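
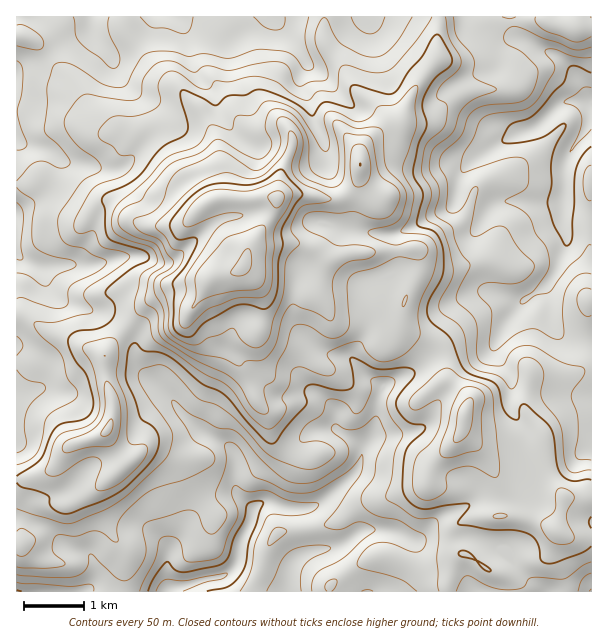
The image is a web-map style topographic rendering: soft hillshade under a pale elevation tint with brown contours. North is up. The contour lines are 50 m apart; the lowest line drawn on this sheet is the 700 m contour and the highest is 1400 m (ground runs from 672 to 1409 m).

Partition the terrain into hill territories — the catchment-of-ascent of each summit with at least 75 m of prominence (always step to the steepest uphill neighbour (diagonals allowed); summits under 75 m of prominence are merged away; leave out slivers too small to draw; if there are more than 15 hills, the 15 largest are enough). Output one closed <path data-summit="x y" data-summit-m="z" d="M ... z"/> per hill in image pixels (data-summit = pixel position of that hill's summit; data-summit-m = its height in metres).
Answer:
<path data-summit="243 266" data-summit-m="1409" d="M509 16l-493 1 0 235 8 8 12 5 7 7 6 16 8 10 11 6 39 10 19 14 8 10 0 18 8 15 22 19 16 21 12 13 14 10 21 11 8 11 0 30 1 6 5 5-11-3-11 4-18 12-14 14-18 28-3 20 2 20 374-1-24-21-14-18-31-14-27 3-32 0-18-9-25-3-15 5-17 12-31 7 0-14-2-21-2-6-4-3 9-1 11-4 35-31 5-8 4-18 10-19 4-27 6-15 30-14 21-18 23-11 34 0 6-2-4 4 0 6 17 27-1 26 4 10 14 18 4 20 7 12 12 0 21-4 20-13 0-345-4-4-14-26-16-16-42-21z"/><path data-summit="108 429" data-summit-m="1160" d="M17 253l-1 265 32 11 17 17 18 6 8 5 3 6 2 13-2 6-8 10 81 0-1-20 3-20 13-22 19-20 12-10 11-4 14-2-3-8 0-30-8-11-21-11-14-10-12-13-16-21-22-19-8-15 0-18-8-10-19-14-39-10-11-6-8-10-6-16-7-7-12-5z"/><path data-summit="465 414" data-summit-m="1175" d="M495 342l-30 0-12 2-22 12-17 16-30 14-6 15-4 27-10 19-4 18-5 8-35 31-11 4-9 1 4 3 2 6 3 34 30-6 17-12 15-5 25 3 18 9 32 0 27-3 31 14 14 18 25 22 49-1 0-142-20 11-12 3-21 1-3-2-8-30-17-24 0-30-17-27z"/><path data-summit="576 27" data-summit-m="939" d="M591 16l-81 1 6 18 42 21 16 16 17 30z"/>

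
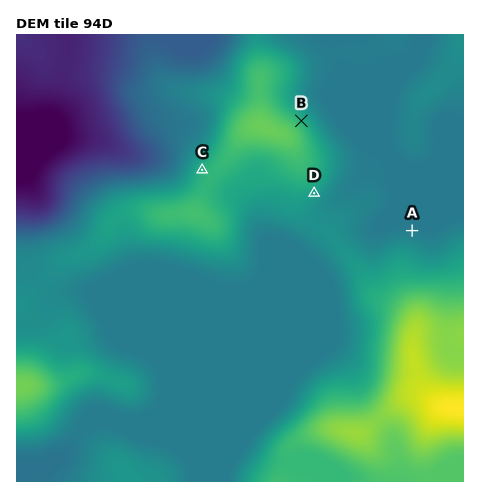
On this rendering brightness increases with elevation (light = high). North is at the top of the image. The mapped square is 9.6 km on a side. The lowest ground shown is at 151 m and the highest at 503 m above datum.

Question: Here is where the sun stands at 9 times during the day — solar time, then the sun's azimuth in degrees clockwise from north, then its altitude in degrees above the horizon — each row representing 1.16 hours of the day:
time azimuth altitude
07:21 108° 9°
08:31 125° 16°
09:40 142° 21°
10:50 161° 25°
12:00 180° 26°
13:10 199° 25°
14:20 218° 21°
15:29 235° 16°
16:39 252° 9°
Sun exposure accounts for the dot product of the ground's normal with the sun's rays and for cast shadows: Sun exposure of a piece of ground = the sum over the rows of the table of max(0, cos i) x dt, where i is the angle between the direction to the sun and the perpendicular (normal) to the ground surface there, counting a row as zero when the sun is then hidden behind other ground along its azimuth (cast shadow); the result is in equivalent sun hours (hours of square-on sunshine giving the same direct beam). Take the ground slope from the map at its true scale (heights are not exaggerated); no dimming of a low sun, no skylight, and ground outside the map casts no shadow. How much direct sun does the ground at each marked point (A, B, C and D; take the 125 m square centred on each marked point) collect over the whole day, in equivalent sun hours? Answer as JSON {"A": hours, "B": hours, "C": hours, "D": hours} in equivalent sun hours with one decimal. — {"A": 3.0, "B": 2.5, "C": 3.0, "D": 3.8}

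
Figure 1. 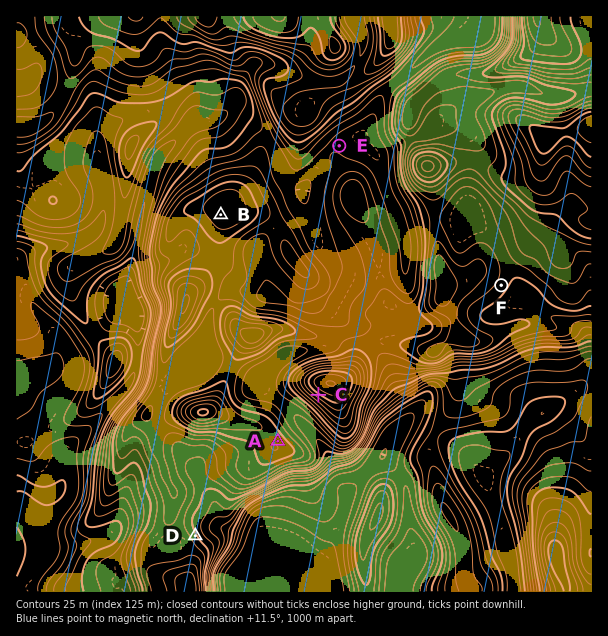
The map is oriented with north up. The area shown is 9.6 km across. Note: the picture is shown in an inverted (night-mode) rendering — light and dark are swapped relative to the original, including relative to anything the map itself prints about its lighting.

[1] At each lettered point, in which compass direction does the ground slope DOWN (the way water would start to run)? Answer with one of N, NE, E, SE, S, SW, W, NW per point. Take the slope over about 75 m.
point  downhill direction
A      NE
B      SW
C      SW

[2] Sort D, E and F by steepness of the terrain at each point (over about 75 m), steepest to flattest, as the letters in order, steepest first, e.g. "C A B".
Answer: D F E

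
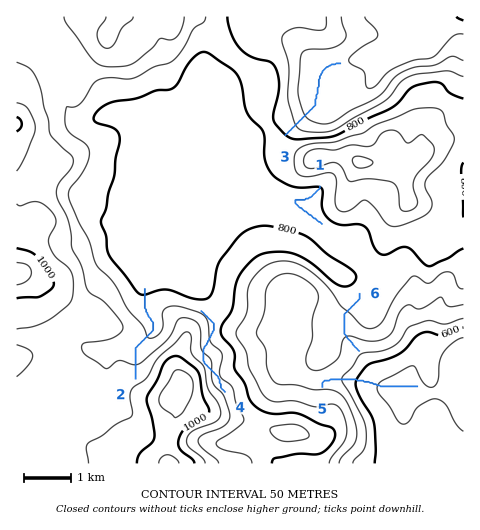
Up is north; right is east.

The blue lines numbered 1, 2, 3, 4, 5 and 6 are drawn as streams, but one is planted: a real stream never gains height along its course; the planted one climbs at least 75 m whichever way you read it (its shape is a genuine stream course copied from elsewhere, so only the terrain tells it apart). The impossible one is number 4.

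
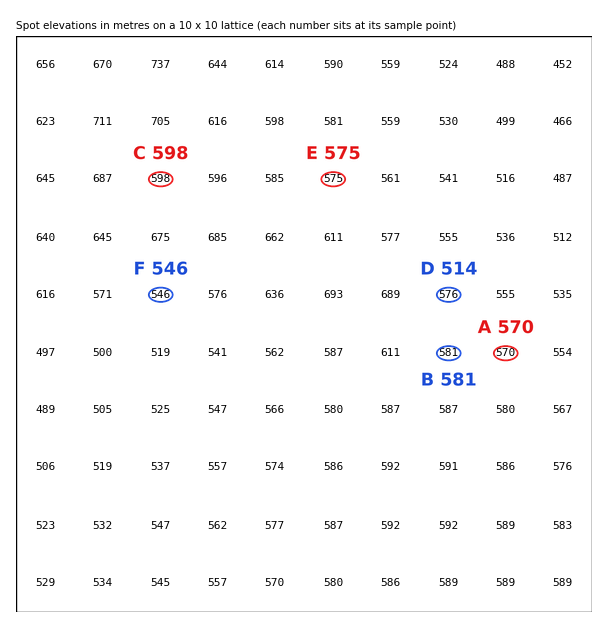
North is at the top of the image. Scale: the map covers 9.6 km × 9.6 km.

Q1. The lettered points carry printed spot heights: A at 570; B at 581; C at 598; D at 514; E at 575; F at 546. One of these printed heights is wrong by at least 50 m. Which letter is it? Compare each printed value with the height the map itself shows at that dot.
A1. D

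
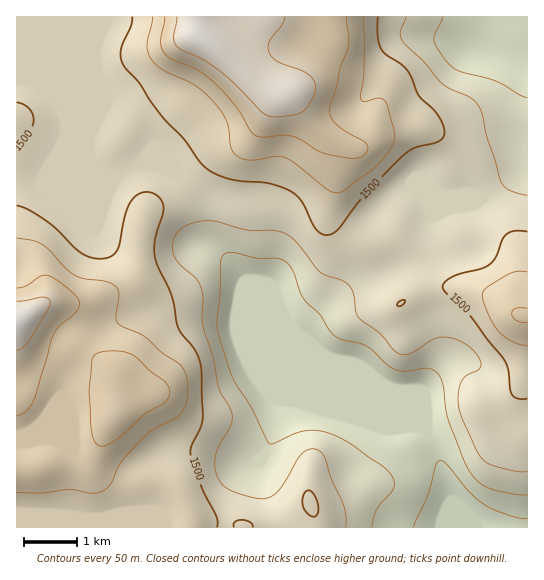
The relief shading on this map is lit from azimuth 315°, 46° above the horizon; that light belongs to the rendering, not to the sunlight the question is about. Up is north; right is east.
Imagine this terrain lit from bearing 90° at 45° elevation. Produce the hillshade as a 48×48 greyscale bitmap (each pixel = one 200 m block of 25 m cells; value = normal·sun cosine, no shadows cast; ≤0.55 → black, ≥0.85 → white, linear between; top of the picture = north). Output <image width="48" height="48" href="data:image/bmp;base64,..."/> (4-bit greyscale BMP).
<image width="48" height="48" href="data:image/bmp;base64,Qk32BAAAAAAAAHYAAAAoAAAAMAAAADAAAAABAAQAAAAAAIAEAAATCwAAEwsAABAAAAAAAAAAAAAAABEREQAiIiIAMzMzAERERABVVVUAZmZmAHd3dwCIiIgAmZmZAKqqqgC7u7sAzMzMAN3d3QDu7u4A////AIiIiIiIiIh3mqiImId4m7u7qqqpiIdmd4iIiIiIiIh3m6mIiHd4m7u7qqq6iHZmd4iIh3iIiId4q7qZh1VorLqqqqq6l1RWd3iIh3iZiIiJvLqZhkRYvLqZmqu6hTRWd3iJmImpiIiJvMuphkNYvLmJmqqqdCRnd3iJmImqmZmZvMuph1NIu7mJmqqpYyRnd3eJmHirqpmJrMuph1RHq6mZmZmYUiR3d4iIh2eau6mZq8upmGVXmqmZmZmXQiV3d4iIh1aKu7qZq7u6mYZniamZiIiGMjV3d4iIh1V5u7qaq7u7qoh4iZmIiIh1ITZ3iKmYh1Roqqqru7u8upiIiIiIiIh0EUZ4iKqoh1VomZq83LvMupiIiIiIiIhzEUeIiJmphlVomYm97czMuYiIiIiIiIhjEld3d4mZh2ZomZm97t3LmIiIiIiIh4djI2dlZpmZh2ZomZq83u3aiIiIiIiHVXh1RWZUVqqZiHZ4mqqrze7JiIiIiIh0NXmHZmVEVrupiId4mruqve64iIiIh3ZTNYmYd2Q0Vry5iJmImqqqve2oiIiHZWZkRomYd1MzVrzLmZqZmaqqve2YiIh2RFZlVomYdlMjVqvLqaqqmZmqzeyYiIdlVVZlZ5mYdkIjZ4m7uqqqqZmqvN2oiIZVZVZVZ5mYdUM0Z2eKu6qqqZqqvN2oiHVFZmZlZ4mHZURWeFV5upmZmau6vN2oiGRFZ2ZmZniHZlVWeFV6upiIiau6q8y5h2RFZ3d3d3d3dmZVeGaKuph3eby6qruYd2VEZ3d4iHiId3ZVZ3ebuph2aLzLqZmHeHVEZ4iIiIiIiHZVZ4iruph2aLzLmId3eHVEZ4iIiJmIiIdVZ5mqqYh2aKzLmHd3iHZVeJiIiZmId3dmd5mqmIh2Z5u6mHd3iHZVeJmYiJmYd3dneJmZiIh2Z5qqmId3d3dmaJqpiJmIiId3eJmYiIh2Z4mZmYd3d3dmZ5u6mJmIiIh3iIiIiIiHd4mZmHd3d3dlVpu7qYiIiIiIiIiIiIiId4iIh3d3d3ZlV5q8upiHiIiZmZmIiIiIiIiHdmZ3iHZVZ4mszKh3eImqqZmIiIiIiIiHZWZniHZVZ4is3LmHiImqqZmYiId4iYh2VWVWeIZWd4ibzLmIiZq6mZmZiId3iYdmZmVFaIdneJmau6mZqqqqmZmZiIh3iIdmZ2UzV4h4mqmZq6maqqqqmZmZiIh3eHZmd2QiRoiau6mIq6maqqqpmZmYiIiHd3Znd1MjRnirzLqIm6mqqZqpmZmIiIiHd2ZndTIkZ3irzMuYmrqqqZmqmYiIiIiHdmZmVCJGd3ibzMupmru7qZmZmYiIiIh3ZlVVQzRoiIiau7u6mru7qZmZmYiIiIh2ZUREQ0eJmZmZmrzLqrvMupiIiIiIiIh2VCI0VnmZmZmZiazcuru7upiIiIiIiIh2UxAUaJmZiZmYiazty7u7qpiIiIiIiIh2UxADeZmYiZqZiazuy6qqqZmIiIiIiIiHVBADaZmIiJqpiazty6qqqpmIiA=="/>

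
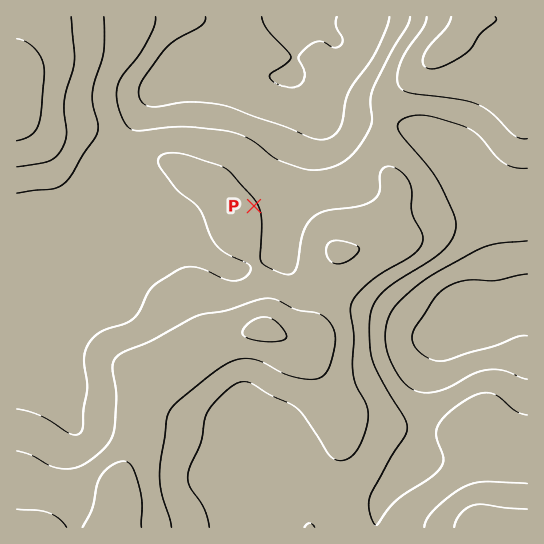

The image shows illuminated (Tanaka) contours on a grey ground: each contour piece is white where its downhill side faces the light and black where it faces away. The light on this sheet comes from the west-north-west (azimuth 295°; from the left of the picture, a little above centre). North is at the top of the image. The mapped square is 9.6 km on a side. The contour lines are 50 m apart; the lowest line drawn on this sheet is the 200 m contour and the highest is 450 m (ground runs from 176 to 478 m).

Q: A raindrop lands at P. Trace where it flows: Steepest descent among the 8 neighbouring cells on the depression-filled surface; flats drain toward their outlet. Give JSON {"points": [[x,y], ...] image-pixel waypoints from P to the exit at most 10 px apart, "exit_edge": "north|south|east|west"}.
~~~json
{"points": [[254, 206], [265, 195], [275, 185], [286, 174], [289, 163], [289, 153], [298, 142], [307, 131], [307, 121], [307, 110], [306, 99], [299, 89], [298, 78], [298, 67], [294, 57], [294, 46], [294, 35], [294, 25], [293, 17]], "exit_edge": "north"}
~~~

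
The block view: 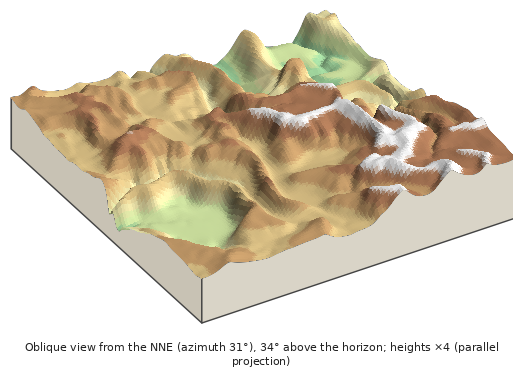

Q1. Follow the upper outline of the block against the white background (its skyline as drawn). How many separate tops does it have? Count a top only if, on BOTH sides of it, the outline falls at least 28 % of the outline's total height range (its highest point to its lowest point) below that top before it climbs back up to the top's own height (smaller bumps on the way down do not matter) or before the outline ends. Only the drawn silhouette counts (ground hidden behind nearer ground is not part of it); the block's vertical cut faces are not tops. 1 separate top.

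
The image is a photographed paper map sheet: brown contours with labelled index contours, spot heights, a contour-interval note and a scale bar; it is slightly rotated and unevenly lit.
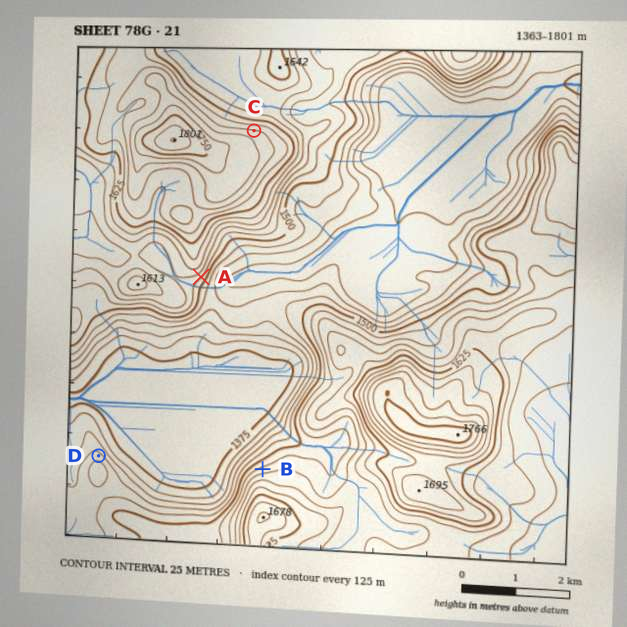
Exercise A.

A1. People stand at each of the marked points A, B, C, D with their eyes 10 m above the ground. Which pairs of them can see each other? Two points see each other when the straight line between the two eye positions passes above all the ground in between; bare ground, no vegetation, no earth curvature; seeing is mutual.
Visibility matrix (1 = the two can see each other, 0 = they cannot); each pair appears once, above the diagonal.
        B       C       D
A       1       0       0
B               0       1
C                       0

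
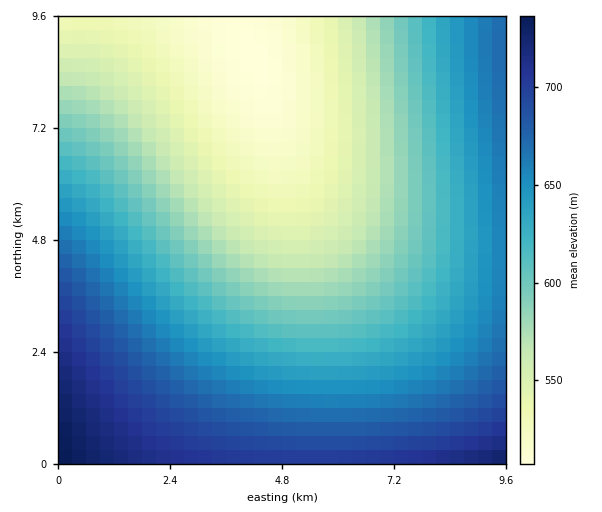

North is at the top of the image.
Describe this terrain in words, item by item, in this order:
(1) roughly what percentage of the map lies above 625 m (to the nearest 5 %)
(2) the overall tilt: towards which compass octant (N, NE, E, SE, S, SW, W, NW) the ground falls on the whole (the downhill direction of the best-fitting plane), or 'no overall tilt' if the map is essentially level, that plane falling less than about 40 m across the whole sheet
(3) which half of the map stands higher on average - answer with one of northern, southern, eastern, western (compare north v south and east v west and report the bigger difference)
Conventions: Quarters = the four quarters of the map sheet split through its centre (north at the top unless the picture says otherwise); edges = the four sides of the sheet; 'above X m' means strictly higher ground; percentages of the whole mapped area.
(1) About 45 % of the map lies above 625 m.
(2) The general tilt is down to the north (the land rises towards the south).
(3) On average the southern half of the map is the higher ground.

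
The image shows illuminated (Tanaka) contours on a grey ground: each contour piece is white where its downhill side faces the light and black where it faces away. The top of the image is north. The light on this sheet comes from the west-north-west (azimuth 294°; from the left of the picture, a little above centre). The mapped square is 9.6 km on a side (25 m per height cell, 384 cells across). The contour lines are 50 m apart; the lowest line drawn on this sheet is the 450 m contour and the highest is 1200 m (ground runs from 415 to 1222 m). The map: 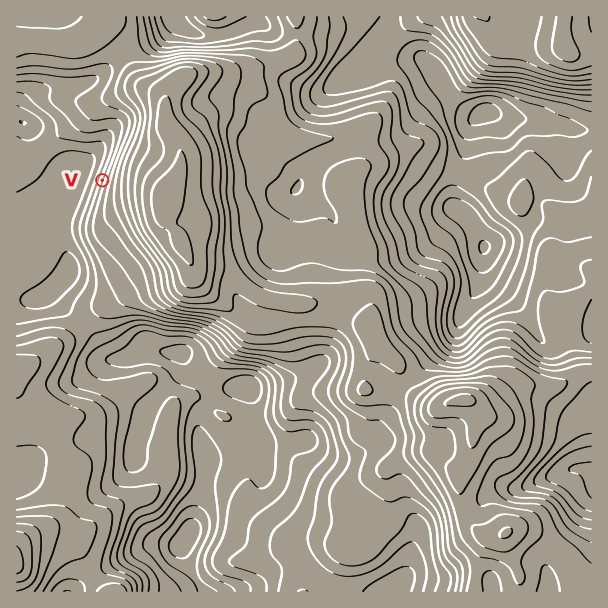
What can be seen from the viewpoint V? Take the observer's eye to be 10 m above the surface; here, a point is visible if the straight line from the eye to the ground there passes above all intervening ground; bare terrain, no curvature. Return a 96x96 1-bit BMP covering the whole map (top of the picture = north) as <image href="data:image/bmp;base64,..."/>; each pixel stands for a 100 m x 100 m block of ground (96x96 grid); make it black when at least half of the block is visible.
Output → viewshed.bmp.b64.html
<image width="96" height="96" href="data:image/bmp;base64,Qk2+BAAAAAAAAD4AAAAoAAAAYAAAAGAAAAABAAEAAAAAAIAEAAATCwAAEwsAAAIAAAAAAAAA////AAAAAAAAAAAAAAAAAAAAAAAAAAAAAAAAAAAAAAAAAAAAAAAAAAAAAAAAAAAAAAAAAAAAAAAAAAAAAAAAAAAAAACAAAAAAAAAAAAAAACAAAAAAAAAAAAAAACAAAAAAAAAAAAAAACAAAAAAAAAAAAAAACAAAAAAAAAAAAAAACAAAAAAAAAAAAAAAAAAAAAAAAAAAAAAAAAAAAAAAAAAAAAAAAAAAAAAAAAAAAAAAAAAAAAAAAAAAAAAAAAAAAAAAAAAAAAAAAAAAAAAAAAAAAAAAAAAAAAAAAAAAAAAAAAAAAAAAAAAAAAAAAAAAAAAAAAAAAAAAAAAAAAAAAAAAAAAAAAAAAAAAAAAAAAAAAAAAAAAAAAAAAAAAAAAAAAAAAAAAAAAAAAAAAAAAAAAAAAAAAAAAAAAAAAAAAAAAAAAAAAAAAAAAAAAAAAAAAAAAAAAAAAAAAAAAAAAAAAAAAAAAAAAAAAAAAAAAAAAAAAAAAAAAAAAAAAAAAQAAAAAAAAAAAAAAAQAAAAAAAAAAAAAAAAAAAAAAAAAAAAAAAAAAAAAAAAAAAAAAAAAAAAAAAAAAAAAAAAAAAAAAAAAAAAAADwAAAAAAAAAAAAAAD4AAAAAAAAAAAAAAD8AAAAAAAAAAAAAAD8AAAAAAAAAAAAAAD8AAAAAAAAAAAAAAD8AAAAAAAAAAAAAAD8AAAAAAAAAAAAAAD8AAAAAAAAAAAAAAD4AAAAAAAAAAAAAAD4AAAAAAAAAAAAAAD4AAAAAAAAAAAAAAD4AAAAAAAAAAAAAAD4AAAAAAAAAAAAAAAYAAAAAAAAAAAAAAAcAAAAAAAAAAAAAAA8AAAAAAAAAAAAAAD8AAAAAAAAAAAAAAD+AAAAAAAAAAAAAAD+AAAAAAAAAAAAAAD+AAAAAAAAAAAAAAD/AAAAAAAAAAAAAAD/AAAAAAAAAAAAAAD/AAAAAAAAAAAAAAD/gAAAAAAAAAAAAAD/wAAAAAAAAAAAAAD/+AAAAAAAAAAAAAD/+AAAAAAAAAAAAAD//AAAAAAAAAAAAAD//AAAAAAAAAAAAAD//gAAAAAAAAAAAAD//gAAAAAAAAAAAAD//wAAAAAAAAAAAAD//4AAAAAAAAAAAAD//8AAAAAAAAAAAAD//8AAAAAAAAAAAAD//8AAAAAAAAAAAAD//8AAAAAAAAAAAACP/8AAAAAAAAAAAAAH/8AAAAAAAAAAAAAB/+AAAAAAAAAAAAAB//AAAAAAAAAAAAAB//wAAAAAAAAAAAAP//4AAAAAAAAAAAD///4AAAAAAAAAAAD/x/4AAAAAAAAAAADgAfwAAAAAAAAAAADgAHgAAAAAAAAAAADwAAAAAAAAAAAAAAD+AAAAAAAAAAAAAAD/wAAAAAAAAAAAAAD/8AAAAAAAAAAAAAD/+AAAAAAAAAAAAAD//AAAAAAAAAAAAAB//gAAAAAAAAAAAAAABgAAAAAAAAAAAAAAAAAAAAAAAAAAAAAAAAAAAAAAAAAAAAAAAAAAAAAAAAAAAAAAAAAAAAAAAAAAAAA="/>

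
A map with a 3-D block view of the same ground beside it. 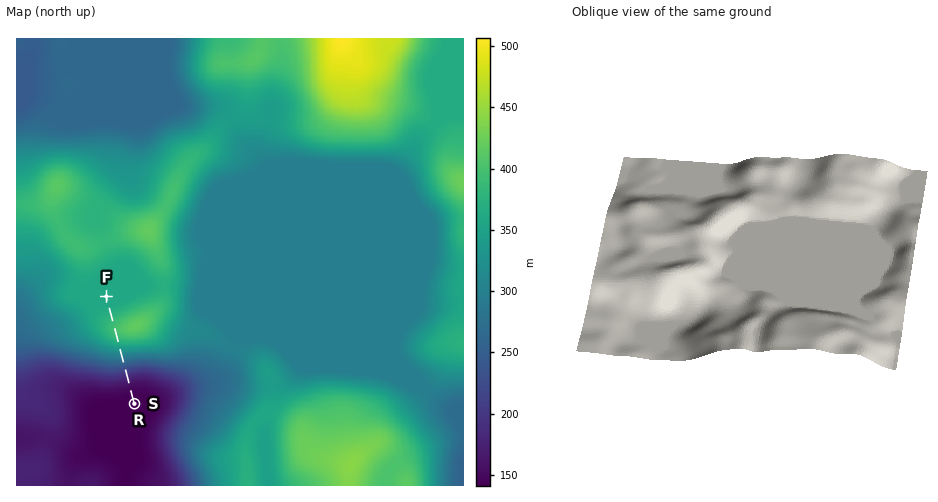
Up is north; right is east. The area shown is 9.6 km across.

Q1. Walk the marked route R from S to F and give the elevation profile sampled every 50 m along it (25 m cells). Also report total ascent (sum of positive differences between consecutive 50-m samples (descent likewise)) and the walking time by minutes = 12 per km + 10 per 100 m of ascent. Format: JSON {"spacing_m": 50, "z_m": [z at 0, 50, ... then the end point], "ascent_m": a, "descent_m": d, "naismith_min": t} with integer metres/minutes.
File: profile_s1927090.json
{"spacing_m": 50, "z_m": [142, 142, 142, 142, 143, 145, 148, 151, 156, 161, 168, 176, 186, 196, 207, 219, 232, 244, 257, 270, 282, 295, 307, 319, 332, 343, 355, 365, 375, 383, 389, 393, 395, 396, 395, 392, 388, 384, 379, 375, 371, 367, 364, 362, 360, 359, 359, 359, 359], "ascent_m": 254, "descent_m": 37, "naismith_min": 54}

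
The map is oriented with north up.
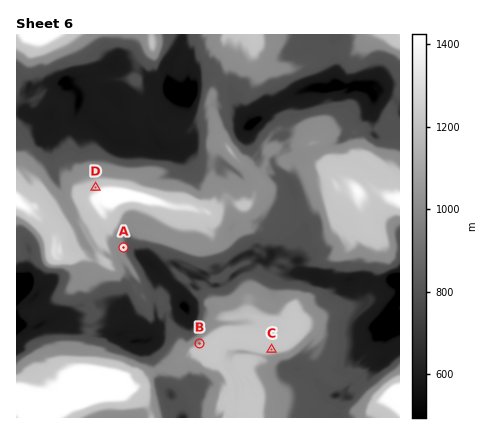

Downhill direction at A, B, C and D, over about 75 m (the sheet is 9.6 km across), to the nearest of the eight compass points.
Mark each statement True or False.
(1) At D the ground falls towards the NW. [True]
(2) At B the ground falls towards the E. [False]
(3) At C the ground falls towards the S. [True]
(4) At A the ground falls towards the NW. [False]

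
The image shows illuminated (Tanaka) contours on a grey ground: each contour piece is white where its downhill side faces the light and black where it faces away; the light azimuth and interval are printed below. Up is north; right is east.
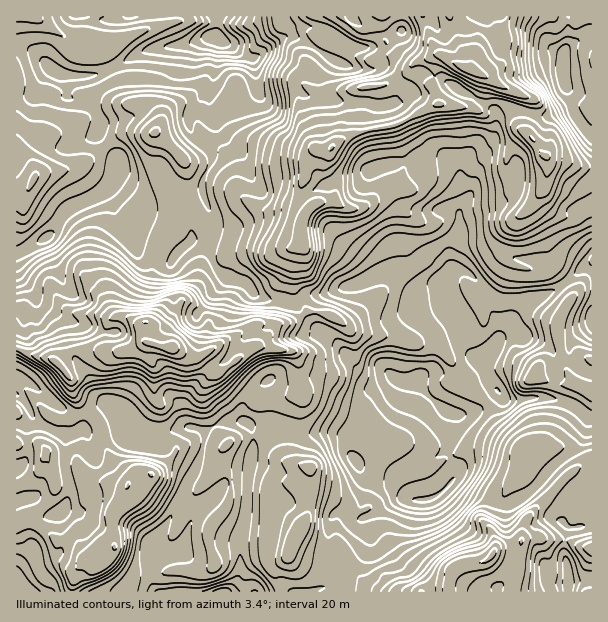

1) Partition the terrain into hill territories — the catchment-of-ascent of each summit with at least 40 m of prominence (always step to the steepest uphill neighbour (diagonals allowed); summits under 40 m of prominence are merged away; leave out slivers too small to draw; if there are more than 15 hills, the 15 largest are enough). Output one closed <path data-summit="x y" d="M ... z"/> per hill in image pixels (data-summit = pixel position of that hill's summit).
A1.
<path data-summit="171 348" d="M162 164l-6 0-16 8-14 0-6-6-2 11-8 13-41 20-22 28-31 16 0 169 2 3 6 0 9-8 6 6 18 9 14 1 10-6 14-18 13-6 8 9 8 25 13 7 21 1 4-2 6-11 15-6 18 3 4 7-9 31-27 53-19 25-2 12 3 8 0 16 7 10 70 0 12-16 0-39 6-19 2-50 5-19 0-15-4-10 29 0 24 9 34 0 12 3 2 2 2 18 15 26 0 7-5 11 0 10 4 7 12-5 21-13 35-1 22-22 0-9-8-15 6-24 0-14 16 0 9-5 19-17-11-18 0-17 14-20 13-5-2-12 9-13 15-9 16-6 12-8-5-8-13-12-6-4-37-2-24 22-3 0-11-9-12-3-7 8-2 13-27 0-18-13-19-2-20 9-33 11-21 1-16 9-23-4-12-5-10-12-15-3-9-6-9-13-2-15-7-6-11-1 8-5 10-13 0-11-6-18-4 4-14 4-4-9z"/><path data-summit="470 69" d="M207 88l-8 14-7 8-4 6 0 9 5 9 18 19 0 11-9 18 2 15 6 13 0 11-4 6-14 12 11 1 7 6 2 15 9 13 9 6 15 3 13 13 29 8 7-2 12-7 21-1 24-8 29-12 19 2 18 13 28-1 1-12 6-9 0-15 6-12 2-30 6-10-6-17 0-10-5-7-15-9-23-1-10 4-27 6-21 12-23 2-39 19-18-7-16 0-11-13-11-26-19-19-11-15z"/><path data-summit="492 554" d="M498 391l-19 18-9 5-16 0 0 14-6 24 8 15 0 9-18 18-9 5-30 0-31 18-6 0-5-5-19 0-6 4-2 8-2 24 9 18 0 6-10 16-9 1-3 3 277-1-1-11-23 1 0-12-4-17 4-24 24-4 0-105-20-15-12-4-17-3-34 3-5-2z"/><path data-summit="114 546" d="M108 404l-13 6-11 16-13 8-14-1-18-9-6-6-9 8-8-1 0 76 4 1 13-4 15 14 6 3-20 9-3 6 1 19-16 20 0 12 13 11 128-1-6-9 0-16-3-8 2-12 19-25 27-53 6-16 3-18-7-6-15-1-15 6-6 11-4 2-21-1-13-7-8-25z"/><path data-summit="332 147" d="M221 40l-4 13-1 18-8 16 2 27 12 20 19 19 11 26 11 13 16 0 18 7 39-19 23-2 21-12 27-6 10-4 27 2 15 14 7-14 11-12 12-4 5-8 2-20-5-6-29-16-21-14-16-5-6 1-7 12-4 4-4 0-11 13-7 1-71-6-18-7-9 0-24 6-6-8-5-29z"/><path data-summit="545 155" d="M507 106l-11 8 0 14-4 12-15 6-15 19-2 17 6 19-6 9-2 30-6 12 0 15 13 4 11 9 3 0 24-22 31 1 12 5 13 12 3 6 4 1 17-16 3-9 6-6 0-115-14-15-6-14-27 8z"/><path data-summit="291 546" d="M278 424l-20 0-8 2 3 8 0 15-5 19-2 50-6 19 0 39-10 16 84 0 13-4 10-16 0-6-9-18 0-14 4-18 6-4 19 0 5 5 4-1-4-6 0-10 5-11 0-7-15-26-2-18-14-5-34 0z"/><path data-summit="155 132" d="M215 37l-8 0-22 7-35 5-54 25-32 1 3 20 4 3 12 2 11 8 6 14-3 12 9 13 12 11 3 10 5 4 14 0 16-8 6 0 14 18 10 18 16-6 0-12 9-18 0-11-18-19-5-9 0-9 24-36 8-36 0-3z"/><path data-summit="33 179" d="M20 44l-4 1 1 208 30-15 22-28 41-20 10-17-2-15-12-11-9-13 3-12-6-14-11-8-12-2-4-3-1-18-16-9-17-18z"/><path data-summit="591 392" d="M584 268l-24 20-39 19-9 13 2 12-13 5-14 20 0 17 17 24 50 0 18 6 15 12 5 1 0-145z"/><path data-summit="591 548" d="M591 524l-22 4-3 3-2 21 4 17 1 13 23-3z"/>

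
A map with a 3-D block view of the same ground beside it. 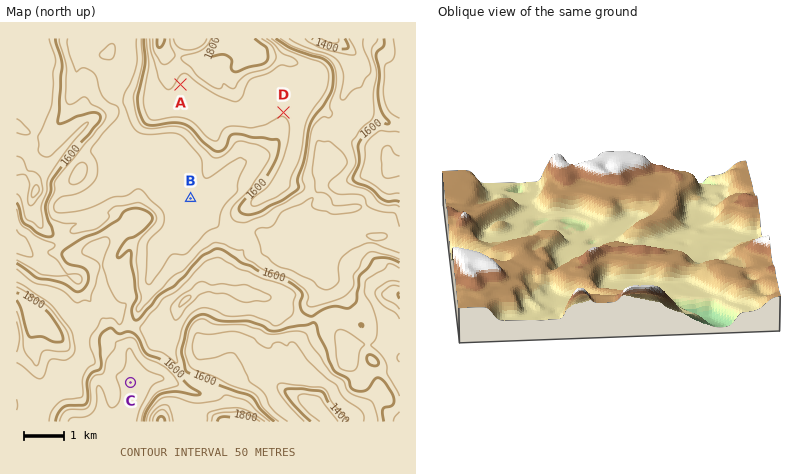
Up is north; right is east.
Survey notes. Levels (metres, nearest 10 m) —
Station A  1680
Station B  1490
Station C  1490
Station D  1650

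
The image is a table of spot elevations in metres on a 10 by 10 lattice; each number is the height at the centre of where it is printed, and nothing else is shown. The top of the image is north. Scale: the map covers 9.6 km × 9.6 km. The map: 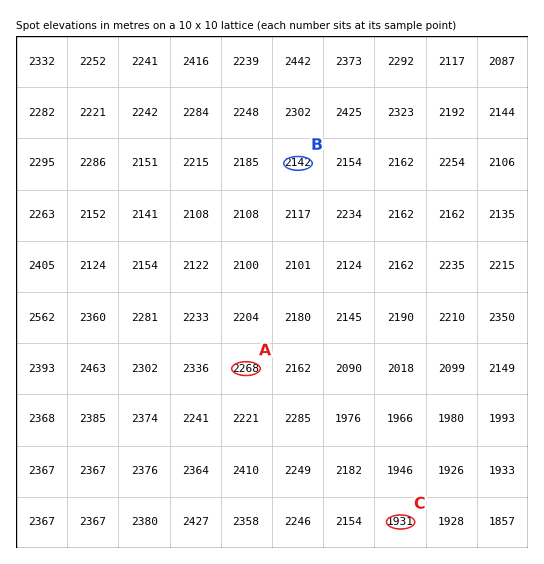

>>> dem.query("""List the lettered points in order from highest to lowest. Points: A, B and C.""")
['A', 'B', 'C']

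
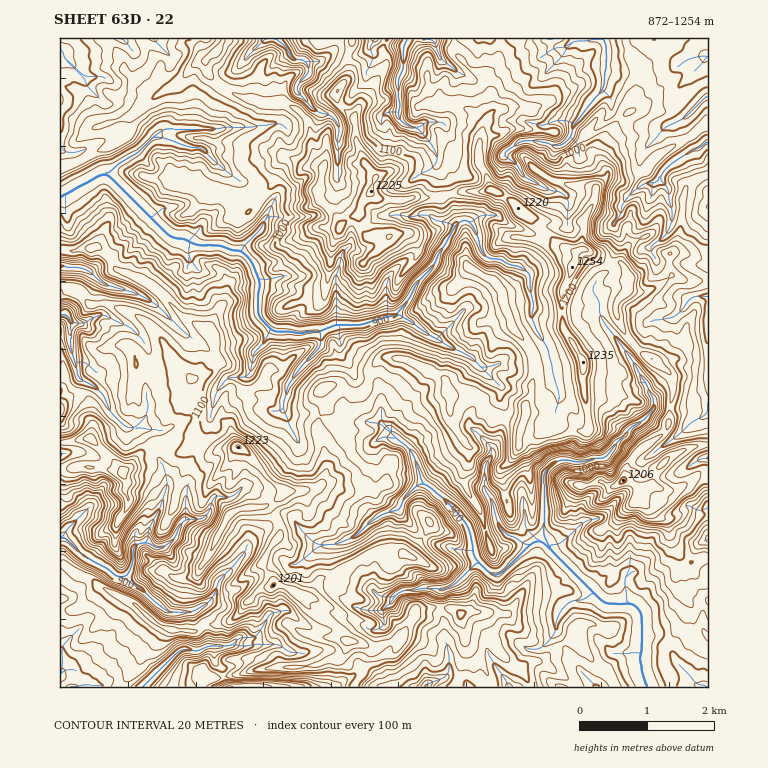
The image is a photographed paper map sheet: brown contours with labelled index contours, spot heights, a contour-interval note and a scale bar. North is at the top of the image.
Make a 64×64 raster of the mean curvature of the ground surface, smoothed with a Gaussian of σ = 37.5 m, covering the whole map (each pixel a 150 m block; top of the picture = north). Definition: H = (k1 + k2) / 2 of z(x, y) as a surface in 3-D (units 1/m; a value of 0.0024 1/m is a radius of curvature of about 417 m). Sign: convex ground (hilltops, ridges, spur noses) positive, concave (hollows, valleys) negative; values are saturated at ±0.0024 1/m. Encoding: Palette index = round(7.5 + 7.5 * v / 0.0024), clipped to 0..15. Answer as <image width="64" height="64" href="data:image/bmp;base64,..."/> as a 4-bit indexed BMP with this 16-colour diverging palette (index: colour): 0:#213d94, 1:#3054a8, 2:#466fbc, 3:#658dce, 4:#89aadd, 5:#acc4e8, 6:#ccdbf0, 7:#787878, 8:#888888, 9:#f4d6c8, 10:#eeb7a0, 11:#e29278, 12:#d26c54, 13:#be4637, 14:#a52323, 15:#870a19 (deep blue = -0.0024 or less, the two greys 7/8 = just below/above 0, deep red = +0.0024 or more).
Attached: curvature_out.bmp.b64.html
<image width="64" height="64" href="data:image/bmp;base64,Qk12CAAAAAAAAHYAAAAoAAAAQAAAAEAAAAABAAQAAAAAAAAIAAATCwAAEwsAABAAAAAAAAAAlD0hAKhUMAC8b0YAzo1lAN2qiQDoxKwA8NvMAHh4eACIiIgAyNb0AKC37gB4kuIAVGzSADdGvgAjI6UAGQqHAIdVV7kGuJnNUgAAAAQzazNpeAe6d7dYtia5VqlnaJdmaId3i5BqfMiO//7uuneHpmeIiEmIk5uEqnWJpmdqlndXeIeIqAb608l3jLu9vISJiWZ7SohYqauHV6mHd2tmiFl3iHeLkABTd4iJEzRHlaqdZplJmGuVRadplkZ3aliKWad4h3ilOhMgZFKJiZrtqqu3hkqWiVSnaZlkmWdpiJmEmXaHaN//i8NFmpyXeIZDbLVVaYZ2WphFuWq5Z2aXlHhYh3avmKnK/Wgc1FmoeNd5uZZsZ4apd1arubt3aIiGqnZ3a/UAAGhMqxMmuXqEMFXMmL28ysdnY5h0VnZYiKdWl3n/QGu3BGr6VluqlVvZB/+o2baXnGh1RWZnZnaZhnd576EImHrBs2zpzahXhyZgAAAVnDSNh3vHZ4d3aJh3iJ+QBXucrYCMRK13WYiIWcjVWFCeQsjIaGVntopnp4qcxgNU/uZvpBXaiDdqm5eIq1X/2CQSSLt2Vod1VaeIlvgAO9Csonn3cky0Vldou5eJv8qsQekVeWVmuWhVaYiqoUV/YPAK1tt2JtapZVZ6y5vJYxUk+7RnZ4hraWhYmVpEjl9SCjBnj2dEnZlVQwOKqYdEjQf1VVZme5lpSFqnQjesz2Nt8Juep1ZLpGipskqYVc7oDLB4hHY2/oY2RoaTYjVf1GL2AAj1Z2lVuHeZIaRK/GAfUfTDjHIBqzrLuojFFGf4Q55OM+7cplSXeHZ2IM7JAJ8G8dFOlLQvy7lGZbpBVOxnTSqkNJeLl5eHiIyBXXEX+wvR8FmVbyHpebZzpkc652g7SMS0V2nsy4iYiswFA4rQK3HwSd9n9YubrLS6WxfYeFlmi3pWyYV5qneHq6BnnJKNc/Cf/N9vlaVIut3du/poZ4dZmGu1RUe2iHeqgKl54l+UkAthqh+Vu0NsWHV7a2aJdpSXnXdlWJhod74xuYjEB/iXAAAAG9I/2DF0SMYomHineq/3Z3VYh4dIqQiIid4Uz6t2TnkF71Gv693uVVeKmHl2fXZndHqHh3MgeHeLolKci++O7TBc+gSKE5uYRVVWiWWHRmd2mXeIqDimZqkkxY12d6r7lASMskY6vGJ4aId5WKpXd1d4eHZlmJd5uFqpa4ZnlsVocD3mZjeJNshoiIlneGZmSXeHeKWYeHioaZZcp3doppqNB7WHl5komWiIiXSmiIgoqYaJlYh2mZiKlYmmhl2HmcwH5nebgmiKWHiJgqqZmgqtuYmmd3dZmKqDV7Z2XnaIhEjXZdNJl3pod5qoFCmoQpqadZZ2eIq4d0qWt2ZuZomgiNiE8Ld2eod4mIu7NtrAWZhYp3eb2KpxVmaoZk+GeyS8lXXgiIZ6d4p3ealE2b4GlneM3tqHhRa0VrhWb3eXDvmKhcDcqapXqGZpd2BpjPKHmomYh3UTlchYtlXaaJHJd2eklPaJplqnVpuJzDRBRKfLe4iHAZqmiIyEafVpOMR3ipPSJ5dFm3RqundVMyQhEhAXjGB5Wrp4yVZ/ZoVeVIdqlCOSRZu4OLmKd1Ntist1ZiAAWJiDqYi4OF1WdLxVZUjFBO2t23KMZ1q5Un/onbSbmYF9maU1apg1XUeGt0d5o7m7ubhhCNhGebxzaIiJwoqYfQq5uFdriilvVXZ9qHZkNc7HAAbNmViYl2RXmZjDe4dPEMzJZpyaGo+kaGjGumipqGCs3aiFRkatdGQkRbOLpw+QKWmM65kXVuVWeedIy5kAAoyXqVxVvZtTenh28Z/GQvkDe/plAFZY+VZ9mUaEVcyqukpqWFl4RUV1h2fCmcuGT3C+sACWZomZynw2SsiYy92XpYZlZURETd2YZdgGarl8gBvQ7JeKrK7Kd6Mo2ZhjeadpZlZWhUtCWKqmfjnKzMy4CpB87IinOzBmjdF4hVaYt3ZmV1ZtrLIpm96eeViprHk0RtkTmGZNggujuDpnV3i9VmWO+UaZygVCEHmbcyEBF2M0MJ7bmF23c8OMK1ZnZ6pGVkFal4iMRpq8pmppi6Z7d2V17oaIR/lB5moshWZmxVVZqYiZmHmjZat3WMqL7qy8zN7Jh0RGu0IqSkyIVmZ1Roi6mImXZ4ZDrIRmqEIpZWmH+oUge8vuaXEkfKaURmaf6amZmEZ3dnwqgoeeuVRmdSfC0G/Zd2nne4LJq92UNFhGuaqRaoeJarvQytW7mHWWf2JR+Ud0S8dn0xZ2Ray3Il6YhxioeIq2eNCrpIiKdZZ/YE/IKNWpd2S9YkZrVZ21J1MkeZmJila20G5maYlYho2WACAAWKeHdljbUkm5ZrtTaLyliYd7RabwnUWIgmtojI7Hif8NWoiIZnnXSJqpiXRFMzM0RFRFxtCtY9EQZUdplYhlWQbEp2ZlNY1omImal1iHmnh4dmywBN1CYOyJaIeohrpmYZxKqYmVO0aINWi6iZeHd6vL3QidTLrAzKqZh5mpqsqFK1mZl3tGaIW6eIqYhni7qHiQjd4nqLDniXh3hnZoqqdUaZiIWqWZaHN5h4uGi5iIecCHf8RrUKeKeGeYaFaZi6R3mHiGindmaKd4Z7a3RHppzwl4x1uwS7eTepeHlWmGhWaId3hoZniIpnmFm7eDPKRUBGeZaPNr4SqXiHhoZ5llZ6iHZoZnd3qUiVZKrZcF7AZaRpVJ0Uzg64d5h4d1iLZZqIiHZneJqUileJlazcVBK8237VeiOCG3Z3l5ZXdFZmp2eZiJ"/>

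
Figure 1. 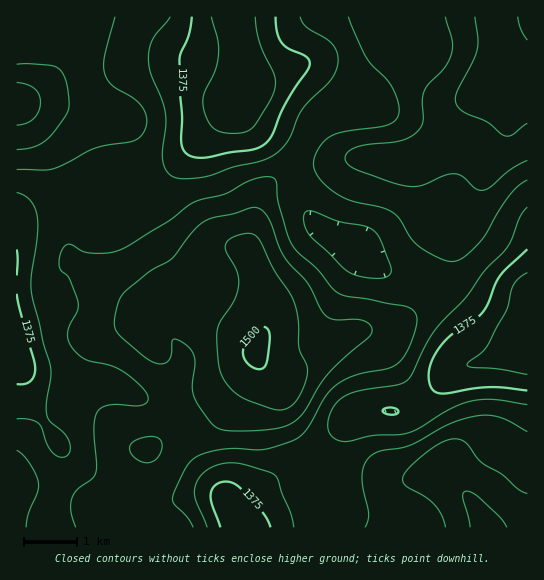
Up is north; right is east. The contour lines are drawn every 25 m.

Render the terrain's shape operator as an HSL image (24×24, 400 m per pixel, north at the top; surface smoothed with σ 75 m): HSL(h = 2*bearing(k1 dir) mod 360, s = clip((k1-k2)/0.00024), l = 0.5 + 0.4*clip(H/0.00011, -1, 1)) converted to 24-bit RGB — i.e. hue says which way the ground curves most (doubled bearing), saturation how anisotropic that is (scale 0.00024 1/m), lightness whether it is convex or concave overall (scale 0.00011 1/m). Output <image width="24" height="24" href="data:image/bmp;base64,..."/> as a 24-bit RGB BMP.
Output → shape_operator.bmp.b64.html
<image width="24" height="24" href="data:image/bmp;base64,Qk32BgAAAAAAADYAAAAoAAAAGAAAABgAAAABABgAAAAAAMAGAAATCwAAEwsAAAAAAAAAAAAAgWhYGSFYkGariLiIUqaRpsVgO348uN573d2QRghPMwAyLFNucNhigIxqiaZrdaFqdUFrs4xFd29NQjBKX5hWl++QqtqbmzekooetFFKjTpbMy6zDlEuSzo9bnZ83iu4Ab1sJKwgjQxthh9S9crGok3V3h8OFWk2UhjyRwa+fmFWqR1ufjua7sOy5l1VYdT9vqMHII03BLj+DrCRFrEo8tqVsx7OTzKV/ixcxFxIhH1osTK4bNW1FgbyMlcSuSyulb23FvMnamXHmoqrXm+GlarJ0nEKSc2iZt4V8RiFIIRMjhj9Yzs2sprLB1MC+vlyx+CTSsjbCRZGLa8ZKFHkpB+McQr2KI0m4j83kpcPodVb88NL169vVg1CJd1NudZmE0ThVdx9nNC9YSrqevODDkrPM0ZbN3DjDpTvJ16Hmo5Xaw4GxydBTAMsBAmMoF1hGJa8iQm0lEC4kxWdX+MvW5lnLh5S6eZSwqEGw0xyzaamkMeSOZctjdVc+aR8guzZJlV+Zo2dzsk9lrGKQ8ebav+WjDSgZESgLKTMAMDECEzMAAFwQbcdT4cnp0MvrlorgZwyc4DCd29SyXadNXU4mRRkScnkrTbBfjU+rtlaOroGNmcW83u3f9tXgiCOcMShagHY9P542HP9EAI1OB1ojcqAqsZE6j3hGLwQWzbsf4NBWnU86XjM/iVNmlNqgObOiLydjvnGiyMC1pd6ndcSS3oPI/Gj+VDzYZmbLwNnNlet4CygWEScMJj0ETnQKZmYhaDN6wtupwKuVwnzDfWe4j9bJmtC2eDmHKDBcabmdzdDC48+3eaRXQm90w2bVzIPiZ3TExc7W57q5VDRxHEA8TZg4KpsoSkw0U2WTreODaLiTmWu2u5TDpsWfiFqGcEOPVZvBW8G+oaSA4MirxqChT5GjKHivtpXgwbrqsqXd7anY8WfrTD2fRblFOY5QMEVns3Cy0OyoT4JjUGpYkbCAu6KTglqSX4uhYqedUGd3nH5f0tuCwLqWj7KwH4CcP6WznJG7skzB2Xav7EzN4H7Em8ChTrq1G2uYmYrA7+rJWG2TaLG7gLa4tIKnrn2mbYKOdmBVRz46iKNGu+yLjNetnZ/BRVKbMFZUYD0lVCwZgEIXhyYe2KJmzbhvhXo0ESITQqBv7ti1ea+ES7iRWYeThm2iwIqxsVuwqEucdmOfgtGRzfu+ONqHbkiIjythTSY6Wi87hjI/k0g5n6Jdv8mTzoSKyniQP3KdI4Jo1NuBxMeNXYdkRG5aTX94knmio2fEo4XRtsXkydTk8vjTOn9JIxAgYRYeYzMrRjc3d1BnsJKTqMi0mravtoqg0rjEhWTILXFwiNBYusSOgIWVYYeNP29XQXJKXHCBirypiLm4u3SK/OzPkiNwKggrcCEtkE8xTFc1MnQ+a8VikMCIlVp/yH9SsslKbEdzOmVMadk+e7U9cnxNbU5KdmdNNIY9LqV1aLR9gFVkn3Jb/8CNhQ1FPBBKoFGJt5O3i47BZ7a/W8BWaZNGYkNmz5mL3bOHO1BTN4xHSsw1jJpWZXFPVl9QepNeU9lmFMaoRoeicWC2lq3P9rzs/23sSw/Gqo/Fo6C0h5+mf4urt5OzpHRyPXF6o6p564yJn0Z7fa2NSrlsYIlvfV9fY2pYeLlTgO1ND1gyF0EsMoxMSpZWcidg/0uMgj7Rkprd2df009L5o6PzrJDh3KbfdWK/YFuOzX2H05fNnL6VabmqSU+Wg3avg5C+qM64xtyvNXB9HWVTIXdBQDElKhcmxGw6xLljIc9NP9BrcGC7tyegvyJayFRAqjZHfU1NqKp8vZaG0uTodZLHNmjFf6jMiZ3QxM/W18jFek2uQn19KEg/JTpPKjN9p4ew4cK8yblcPVYSKiUJKBgLk2o0vmdkzWGmspJ5aaJbrn9x5tLx1XbdVmqiW5V6VHxVsL1auopkpzNyh0Y+MGZDEzI1FB8eSZgmr8Bs4oCg1jZ/bkBvQpSIX8Wfc6fCo3rV6b/hxKPIf8S4rU8w0TRdtmRhdG5ddldLpc9Ka3tKizp9xpaha5CpDQgrWCtaY9IWJFcRblQm2D5WsIGOXKmSQrRgQHJZRllmwXh23aWXnNCUZ4c4jlJczpV9hWF/cmiSzrh+ZUY7OmA/jMSFn1S5IAVaVUGt1qeIeHI9IlcndaRFr7qOkJV5Zo9ZQ1pNM05Bf3FC6PSTl9+aUZeRUFN7zo57pXNtY3+Gu3But2KFZMB7NMp5TyV9PR2PMjWa06avxJzMZYC8bb2rkqCCp6GKf4udUlGPSER6YY1/8P/MY8pB"/>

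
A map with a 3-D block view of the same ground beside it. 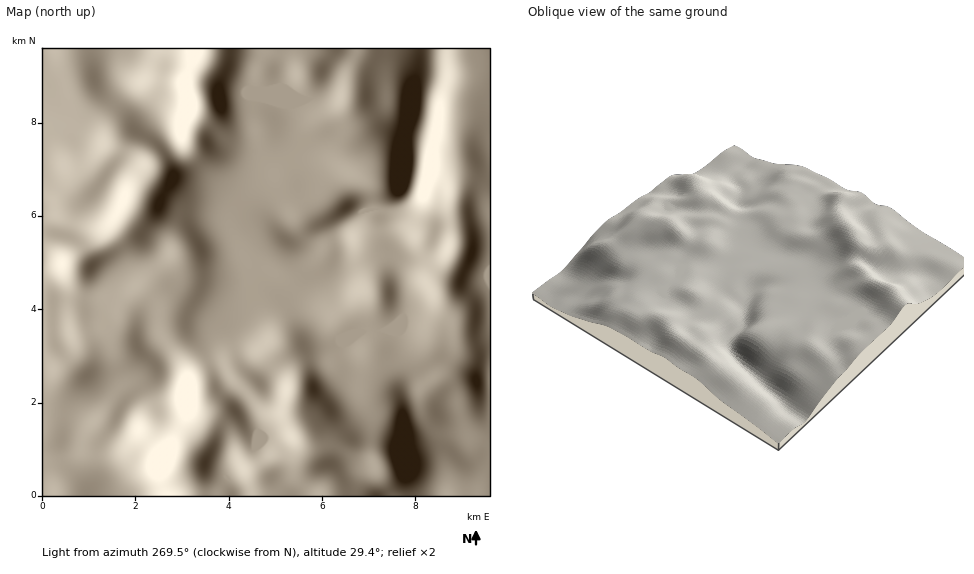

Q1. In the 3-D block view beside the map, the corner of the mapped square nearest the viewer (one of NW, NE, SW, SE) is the NE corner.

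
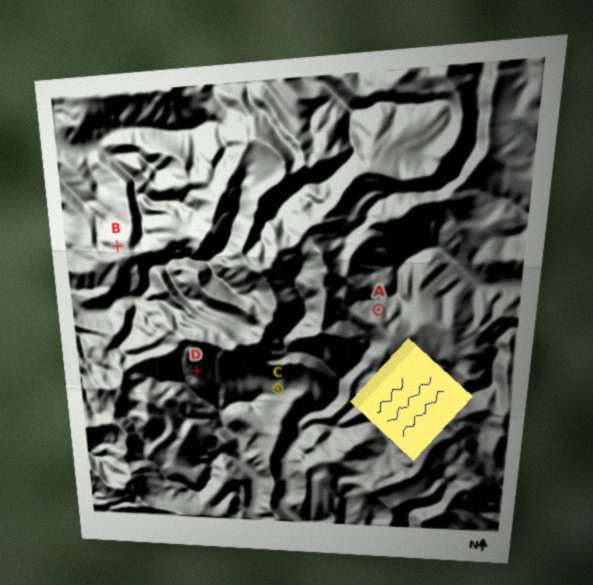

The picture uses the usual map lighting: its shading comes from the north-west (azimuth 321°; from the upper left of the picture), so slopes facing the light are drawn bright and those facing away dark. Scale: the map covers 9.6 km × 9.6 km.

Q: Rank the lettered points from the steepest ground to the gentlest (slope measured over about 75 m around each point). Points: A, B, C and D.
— A B D C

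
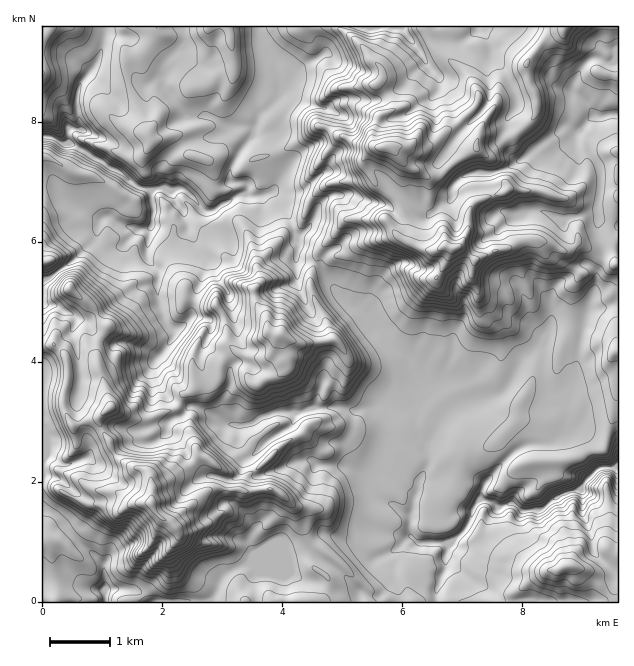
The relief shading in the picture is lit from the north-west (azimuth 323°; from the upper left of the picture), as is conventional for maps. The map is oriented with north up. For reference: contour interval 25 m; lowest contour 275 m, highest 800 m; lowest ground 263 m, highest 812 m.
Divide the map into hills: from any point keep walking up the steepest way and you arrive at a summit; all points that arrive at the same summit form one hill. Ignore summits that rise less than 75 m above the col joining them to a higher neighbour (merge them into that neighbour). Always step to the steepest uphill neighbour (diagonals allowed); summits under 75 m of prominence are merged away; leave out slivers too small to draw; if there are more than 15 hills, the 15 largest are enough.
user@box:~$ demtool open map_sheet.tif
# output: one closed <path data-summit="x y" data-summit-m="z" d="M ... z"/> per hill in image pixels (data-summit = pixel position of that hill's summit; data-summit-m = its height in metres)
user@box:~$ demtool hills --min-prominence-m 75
<path data-summit="151 504" data-summit-m="812" d="M43 136l-1 50 13 2 19 20 28 11-4 9-2 10-22 22-24 18-8 2 1 322 393 0 0-13 5-13 5-6 0-15 2-11 18-16 6-18 7-10 12 2 8 6 13-5 9 7 18 0 15-12 12-6 14-2 18-22 20-2 0-19-5-5-18-5-14-7-6 0-9 5 1-26-1-4-4-4-6 0-8-11-7-46-21 17-10 23-10 10-13 6-26 4-15 10-19-18-14 16-16-5-8-5-6 0-22 8-35-3-16 1-11 5-22-1-14 4-10 8-23 1-31-18-14-1-13-6-8-9-8-13 0-20 6-4 10-15 2-9 8-4 9-9 21 1 11-6 7-6-2-14-9-12-6-16-18-21-6-12-5-18-15-23-12-2-6 3-14-5-18-14-10-5-24-17-15-7-5 1z"/><path data-summit="385 147" data-summit-m="786" d="M478 26l-165 0 1 8 10 12 2 6-36 24-8 11-4 12-18 15-6 16 2 2 17 1 5 17 8 16-2 9-12 17 10 10 14 34 13-8 12-26 10-6 19-2 12 6 24 6 15-6 15 15 8 3 24-16 4-4 1-12 8-8 11-5 16 1 1 13 11 23 9 4 30-4 21 10 8 17 14 15 4 12-6 2-28 26 0 27-10 26 4 40 4 11 6 5 6 0 4 4 0 31 9-6 6 0 14 7 18 5 4 4 1-386-10 4-9-5-9 0-8 8-9 17 0 7 15 14 8 10-16 16-14-5-15 14-24 16-9 4-5-6-1-10-5-9 0-15 11-15-2-11-8-16-13-20-9-22z"/><path data-summit="452 249" data-summit-m="765" d="M487 173l-15 0-11 5-8 8-1 12-28 20-8-3-15-15-15 6-24-6-12-6-19 2-10 6-12 26-12 9 0 22 20 5 21 30 31 24 21 25 20 18 4 11 16 18-2 6 18 18 15-10 30-6 9-4 10-10 10-23 24-21 8-21-2-22 4-8 8-8 9-5 9-10 6-2-4-12-14-15-8-17-21-10-16 4-14 0-9-4-11-23z"/><path data-summit="280 334" data-summit-m="695" d="M179 188l-8 4 13 21 5 18 6 12 18 21 6 16 7 9 4 8 0 9-18 12-21-1-9 9-8 4-2 9-10 15-6 4 0 20 8 13 8 9 13 6 14 1 31 18 23-1 7-6 17-6 22 1 11-5 16-1 35 3 22-8 6 0 8 5 16 5 9-9 8-13-16-18-4-11-20-18-26-31-14-7-12-11-21-30-20-5 0-22-15-35-8-10-18 5-14-3-28 16-9 0-15-16z"/><path data-summit="209 27" data-summit-m="482" d="M257 26l-151 0-7 32-18 24-3 8-2 21 4 18-11 1 0 12 50 30 18 14 14 5 6-3 9 0 4 3 9-3 5 2 21 20 9 0 21-13 10-3 3-5-3-5-13-2-2-2 1-12 12-21 9-9 8-24 8-6 12-14 0-12-4-19-10-14-6-12z"/><path data-summit="568 567" data-summit-m="624" d="M617 467l-19 1-18 22-14 2-12 6-15 12-18 0-9-7-13 5-8-6-12-2-7 10-6 18-18 16-2 11 0 15-5 6-5 13 0 12 181 1z"/><path data-summit="565 27" data-summit-m="697" d="M602 26l-124 1 8 9 9 22 13 20 8 16 2 11-11 15 0 15 5 9 1 10 5 6 9-4 24-16 15-14 14 5 16-16-8-10-15-14 0-7 9-17 8-8 9 0 12 5 7-6 0-6-2-2-9-2-5-3z"/><path data-summit="43 73" data-summit-m="502" d="M104 26l-62 1 0 108 2 2 6 0 15 7 4-2 0-12 11-1-4-18 2-21 3-8 18-24 6-24z"/><path data-summit="43 262" data-summit-m="571" d="M52 186l-10 1 1 93 7-2 24-18 22-22 2-10 4-9-28-11z"/>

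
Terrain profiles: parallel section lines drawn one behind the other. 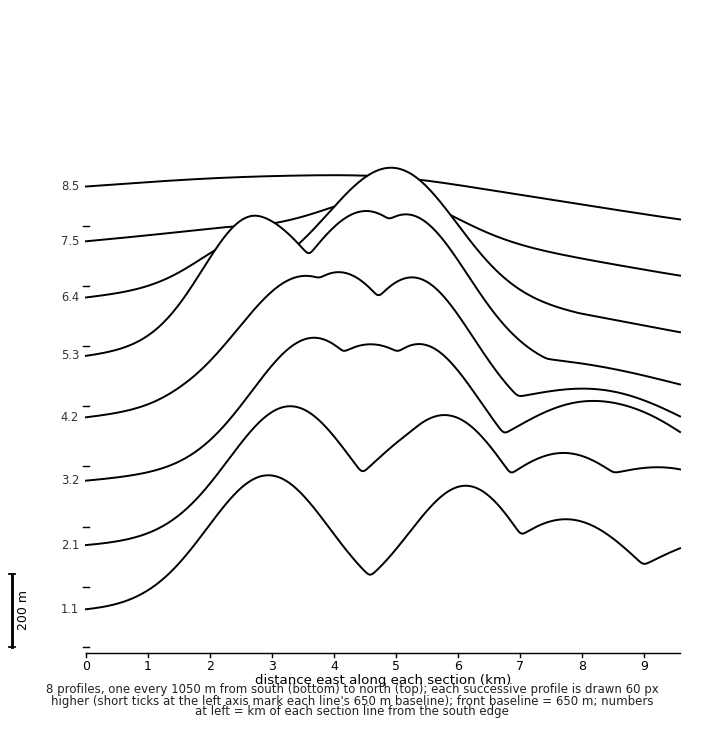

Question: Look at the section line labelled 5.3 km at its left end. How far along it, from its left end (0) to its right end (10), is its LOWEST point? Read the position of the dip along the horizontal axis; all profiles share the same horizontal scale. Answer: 10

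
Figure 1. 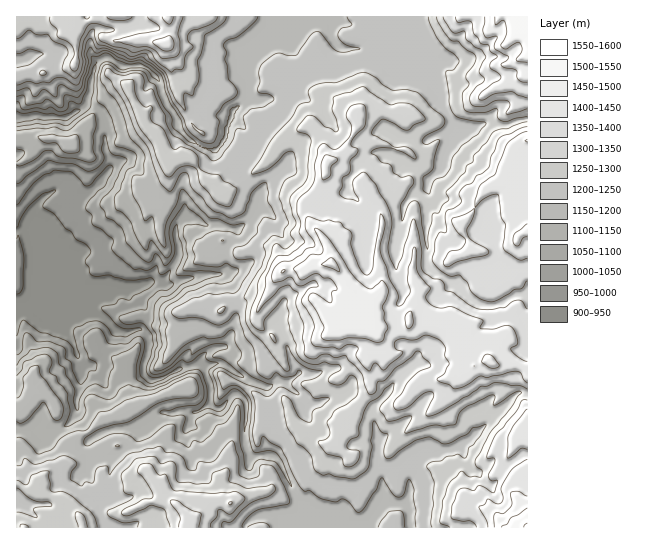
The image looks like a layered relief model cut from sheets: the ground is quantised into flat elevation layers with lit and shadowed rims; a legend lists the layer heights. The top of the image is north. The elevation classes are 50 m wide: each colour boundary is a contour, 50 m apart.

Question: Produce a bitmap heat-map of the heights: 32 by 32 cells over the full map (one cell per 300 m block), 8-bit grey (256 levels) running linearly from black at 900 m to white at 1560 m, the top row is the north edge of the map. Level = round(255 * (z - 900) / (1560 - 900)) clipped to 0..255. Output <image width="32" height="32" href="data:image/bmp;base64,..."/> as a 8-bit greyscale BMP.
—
<image width="32" height="32" href="data:image/bmp;base64,Qk02CAAAAAAAADYEAAAoAAAAIAAAACAAAAABAAgAAAAAAAAEAAATCwAAEwsAAAABAAAAAAAAAAAAAAEBAQACAgIAAwMDAAQEBAAFBQUABgYGAAcHBwAICAgACQkJAAoKCgALCwsADAwMAA0NDQAODg4ADw8PABAQEAAREREAEhISABMTEwAUFBQAFRUVABYWFgAXFxcAGBgYABkZGQAaGhoAGxsbABwcHAAdHR0AHh4eAB8fHwAgICAAISEhACIiIgAjIyMAJCQkACUlJQAmJiYAJycnACgoKAApKSkAKioqACsrKwAsLCwALS0tAC4uLgAvLy8AMDAwADExMQAyMjIAMzMzADQ0NAA1NTUANjY2ADc3NwA4ODgAOTk5ADo6OgA7OzsAPDw8AD09PQA+Pj4APz8/AEBAQABBQUEAQkJCAENDQwBEREQARUVFAEZGRgBHR0cASEhIAElJSQBKSkoAS0tLAExMTABNTU0ATk5OAE9PTwBQUFAAUVFRAFJSUgBTU1MAVFRUAFVVVQBWVlYAV1dXAFhYWABZWVkAWlpaAFtbWwBcXFwAXV1dAF5eXgBfX18AYGBgAGFhYQBiYmIAY2NjAGRkZABlZWUAZmZmAGdnZwBoaGgAaWlpAGpqagBra2sAbGxsAG1tbQBubm4Ab29vAHBwcABxcXEAcnJyAHNzcwB0dHQAdXV1AHZ2dgB3d3cAeHh4AHl5eQB6enoAe3t7AHx8fAB9fX0Afn5+AH9/fwCAgIAAgYGBAIKCggCDg4MAhISEAIWFhQCGhoYAh4eHAIiIiACJiYkAioqKAIuLiwCMjIwAjY2NAI6OjgCPj48AkJCQAJGRkQCSkpIAk5OTAJSUlACVlZUAlpaWAJeXlwCYmJgAmZmZAJqamgCbm5sAnJycAJ2dnQCenp4An5+fAKCgoAChoaEAoqKiAKOjowCkpKQApaWlAKampgCnp6cAqKioAKmpqQCqqqoAq6urAKysrACtra0Arq6uAK+vrwCwsLAAsbGxALKysgCzs7MAtLS0ALW1tQC2trYAt7e3ALi4uAC5ubkAurq6ALu7uwC8vLwAvb29AL6+vgC/v78AwMDAAMHBwQDCwsIAw8PDAMTExADFxcUAxsbGAMfHxwDIyMgAycnJAMrKygDLy8sAzMzMAM3NzQDOzs4Az8/PANDQ0ADR0dEA0tLSANPT0wDU1NQA1dXVANbW1gDX19cA2NjYANnZ2QDa2toA29vbANzc3ADd3d0A3t7eAN/f3wDg4OAA4eHhAOLi4gDj4+MA5OTkAOXl5QDm5uYA5+fnAOjo6ADp6ekA6urqAOvr6wDs7OwA7e3tAO7u7gDv7+8A8PDwAPHx8QDy8vIA8/PzAPT09AD19fUA9vb2APf39wD4+PgA+fn5APr6+gD7+/sA/Pz8AP39/QD+/v4A////AJKLjZSUgYuNjZuwrZeIdXJuamVnaW1wdXN9mKuxxuHyhYiKkIB+iJibp62po6WLfHZraHFzdm5wcXyVsr3Dyt+IjoR8dneCkJ2glJGTkoiIfWt4fXx9dHV0fZCmra3E0X+FgXRudYCXnpN8eoaBaXlsd4KKkIt8fHiDjpeXqbrHbWdwcGlrcX6FfG9tcnpbYGiAipicmIKHfX2DiJCru79hWVxkYWVqYmZpW19ncF90fYiUnJ6VhI6PhomIhaC9xl9YWFFcYmFcWF5OUl5nXnyEiouapJqLlZqhnZmMjqrGamFmRlJcZGZeU01DPlRafYWEg4+eoZSpqqmxpZaWlbJka1w/QkNPVlVjZlZFTmJqenmJj5Ggp560sba8r6Kio1xjTC4nNEM6LzdMRVFbXXJzeYWVnam5qai2v8vJwr2/QlVAICIzPjk3Wz40RVdqf4uLpaKpwcbCr626ydHVz8QoLycWLC8mMiphY1dRWXGJkpy+ysjK0se9uL/Kz8/HvhkPCA4fGxUdNGNwa25nhpqSo7/c3+De0NHHxMPEw8O7CAQGCAoRHyg3Znh7g3yRpJWqyt3d4N7L0MnDwrmzs7UKAwYGBwsPFCY+YXJ2eouspK7R0tvi3svDxriwq7SvrBIGCAwPDhEVFyU7S1dhfajCx8rT4dHPv8C/rqq0uLayEwgMCxQbIi0wNkdfZGVxkMHP4ObYwcSzvKu3v7y7ubwRCQ4PFB8uQUpRQ2ZwcXqInarF2cq8v6q2qLW/xr/BzQ8KDxQdJzZQXFJKWWFian2Eo8rNxLy+rKuhq73AvMLUExAUGyU3R1ljYUNSaHRqcH2kwL68t7yso5mjvcG9w8siFBccJDxTYWhtWW6Ih3Vvh6e7t7Cyt6eaj5SpvcDGzzIgGBomJ0hjbHlshIyHgHaEk627rbWuop2JjZ6yxsjKSDgtMj8tN1VwkISGgoSEiICIpsO1qKSako6FjqCwysdPT1JgVDxDVH2RjXZofoGHjYqhuLSom5aYjoWHlKfCzldcXmBVQFNujYJpfHNue4GNlZ+ip6mblJOKhYSHl63EKC4wNk9HWYGHbHKCdmV3foKQnpantJ+cn5iLhYqOnZ9DR0s6OFBoiIFkhYN7a2lyfIWLlqWsopqajYKPq6+ruGVpZGVBXn+EaXSMhXt1aHZ8gYiPk5qRh4WAhI+nv8XKeYF+j1ZkZWdbjpWGenBodXl6fH+AhoJ8f4KFi5+4zNlxdXqUZ1Frf5WzoIh4cGdudHR4eXZ5en+BgoKJmbjV54B/jKGAmaiyusOkjXpzcW1tc3VzdXp9gIJ/ip60zubsjZSgqJqgp6mtvaqfkX12cGtub29zeX1/fYGdusPc6PM="/>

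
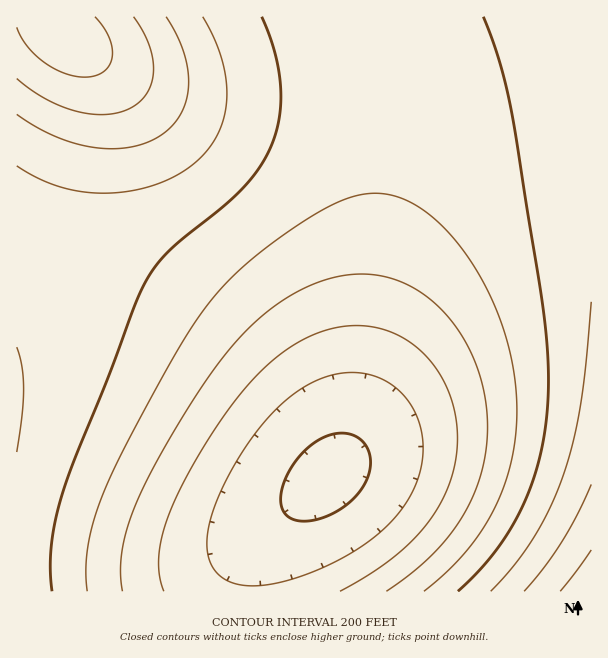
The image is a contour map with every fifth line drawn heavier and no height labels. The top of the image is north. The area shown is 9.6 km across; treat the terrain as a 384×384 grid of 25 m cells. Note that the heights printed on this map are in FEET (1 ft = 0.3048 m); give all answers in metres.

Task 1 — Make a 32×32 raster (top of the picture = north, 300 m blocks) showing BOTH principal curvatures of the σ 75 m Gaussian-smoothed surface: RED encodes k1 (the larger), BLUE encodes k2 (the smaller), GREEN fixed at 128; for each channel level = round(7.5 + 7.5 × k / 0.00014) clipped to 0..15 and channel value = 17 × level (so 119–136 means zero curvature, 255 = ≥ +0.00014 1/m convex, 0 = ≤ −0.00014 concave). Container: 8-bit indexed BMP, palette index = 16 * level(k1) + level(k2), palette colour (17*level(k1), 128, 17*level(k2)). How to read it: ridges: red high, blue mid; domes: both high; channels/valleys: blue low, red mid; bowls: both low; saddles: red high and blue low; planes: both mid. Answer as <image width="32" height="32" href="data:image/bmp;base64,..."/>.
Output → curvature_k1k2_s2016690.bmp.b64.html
<image width="32" height="32" href="data:image/bmp;base64,Qk02CAAAAAAAADYEAAAoAAAAIAAAACAAAAABAAgAAAAAAAAEAAATCwAAEwsAAAABAAAAAAAAAIAAABGAAAAigAAAM4AAAESAAABVgAAAZoAAAHeAAACIgAAAmYAAAKqAAAC7gAAAzIAAAN2AAADugAAA/4AAAACAEQARgBEAIoARADOAEQBEgBEAVYARAGaAEQB3gBEAiIARAJmAEQCqgBEAu4ARAMyAEQDdgBEA7oARAP+AEQAAgCIAEYAiACKAIgAzgCIARIAiAFWAIgBmgCIAd4AiAIiAIgCZgCIAqoAiALuAIgDMgCIA3YAiAO6AIgD/gCIAAIAzABGAMwAigDMAM4AzAESAMwBVgDMAZoAzAHeAMwCIgDMAmYAzAKqAMwC7gDMAzIAzAN2AMwDugDMA/4AzAACARAARgEQAIoBEADOARABEgEQAVYBEAGaARAB3gEQAiIBEAJmARACqgEQAu4BEAMyARADdgEQA7oBEAP+ARAAAgFUAEYBVACKAVQAzgFUARIBVAFWAVQBmgFUAd4BVAIiAVQCZgFUAqoBVALuAVQDMgFUA3YBVAO6AVQD/gFUAAIBmABGAZgAigGYAM4BmAESAZgBVgGYAZoBmAHeAZgCIgGYAmYBmAKqAZgC7gGYAzIBmAN2AZgDugGYA/4BmAACAdwARgHcAIoB3ADOAdwBEgHcAVYB3AGaAdwB3gHcAiIB3AJmAdwCqgHcAu4B3AMyAdwDdgHcA7oB3AP+AdwAAgIgAEYCIACKAiAAzgIgARICIAFWAiABmgIgAd4CIAIiAiACZgIgAqoCIALuAiADMgIgA3YCIAO6AiAD/gIgAAICZABGAmQAigJkAM4CZAESAmQBVgJkAZoCZAHeAmQCIgJkAmYCZAKqAmQC7gJkAzICZAN2AmQDugJkA/4CZAACAqgARgKoAIoCqADOAqgBEgKoAVYCqAGaAqgB3gKoAiICqAJmAqgCqgKoAu4CqAMyAqgDdgKoA7oCqAP+AqgAAgLsAEYC7ACKAuwAzgLsARIC7AFWAuwBmgLsAd4C7AIiAuwCZgLsAqoC7ALuAuwDMgLsA3YC7AO6AuwD/gLsAAIDMABGAzAAigMwAM4DMAESAzABVgMwAZoDMAHeAzACIgMwAmYDMAKqAzAC7gMwAzIDMAN2AzADugMwA/4DMAACA3QARgN0AIoDdADOA3QBEgN0AVYDdAGaA3QB3gN0AiIDdAJmA3QCqgN0Au4DdAMyA3QDdgN0A7oDdAP+A3QAAgO4AEYDuACKA7gAzgO4ARIDuAFWA7gBmgO4Ad4DuAIiA7gCZgO4AqoDuALuA7gDMgO4A3YDuAO6A7gD/gO4AAID/ABGA/wAigP8AM4D/AESA/wBVgP8AZoD/AHeA/wCIgP8AmYD/AKqA/wC7gP8AzID/AN2A/wDugP8A/4D/AJaWhYV1dGRkY2NiYmJyc3NzdGRlZWZ2doaGlpaWlpaXlpaWhXV1ZWRkY2NicnJycnNjZGRlZWV1dYWGlpaWlpeWlpaGhnV1ZWRkY3NycnJyYmNjZGRlZWV1dYWGlpaWlqaWlpaGhnZ1dXR0c3NycmJiYmNTVFRUZWV1hYWWlpaWp5eWloaGdnZ2dXR0c3NiYmJiUlNTVFRkZHV1hYaWlpanp5eXl4eHdnZ2dXR0c2NjYlJSU1NTVGRkdXWFhZaWlqenp5eXl4eHd3Z2dXVkY2NjU1NTU1NTVGR0dYWFlpaWp6enp5eXl4eHd3Z2dWVkZFNTU1NTU1NkZHR1hYWWlpanp6enp5eXl4eHd3Z2ZWVkVFNTU1NTU2RkdHWFhZaWlpenp6enp5eXl4eHd3ZmZWVkVFNTU1NkZHR1dYWFlpaWl5enp6enl5eXl4eHdnZ1ZWRkZGRkZGRkdHWFhYaWlpaXl5enp6enl5eXl4eGdnZ1dWRkZGRkdHR0hYWFlpaWlpiYl5enp6eXl5eXl4aGhnV1dXR0dHR0dIWFhYWWlpaWmJeXl5eXp5eXl5eXloaGhYV1dXV0dIWFhYWFlpaWlpeXl5eXl5eXl5eXl5eWloaGhYWFhYWFhYWFlZaWlpaWl5eXl5eXl5eXl5eXl5aWhoaGhYWFhYWFlZWWlpaWlpaXh5eXl5eXl5eXl5eXl5aWlpaWlZWVlZWVlpaWlpaWl5eHh5eXl5aWlpeXl4eHh4aWlpaWlpaWlpaWlpaWlpaXh4eGhpaWlpaWloaHh4eHh5aWlpaWlpaWlpaWlpaWl4eHhoaGhZWVlpaGhoeHh4eHhpaWlpaWlpaWlpaWloeHh4eFhYWFlZWVlYaGh4eHh4eGlpaWlpaWlpaWloaHh4eHh4WEhJSUlJWVlpaHh4eHh5aWlpaWlpaWloaGh4eHh4eHhISTlJSUlZWWlpaXl5eWlpaWlpaWhoaGhoeHh4eHh4eDk5OUlKWlpqamppaWlpaWlpaGhoaGhoeHh4eHh4eHh5OTlKSlpra2trampqaWlpaWhoaGhoaHh4eHh4eHh4eHk5Slpra3x8fHx7amppaWloaGhoaGh4eHh4eHh4eHh4eUpqe4yNjY2NfHtramlpWWhoaGhoaHh4eHh4eHh4eHh6aoydnp+fno2Me2pqWVlYWGhoaGh4eHh4eHh4eHd3d3qcrq+vr6+fjYx7allZWFhYaGhoaHh4eHh4d3d3d3d3fL6/v7+/r56di3pqWVlYWFhoaGh4eHh3d3d3d3d3d3d/v7+/v7+urYx7allJSEhYWGhoaHh4d3d3d3d3d3d3d3+/v8+/vq2bi2pZSUhISFhYaGh4eHd3d3d3d3d3d3d3c="/>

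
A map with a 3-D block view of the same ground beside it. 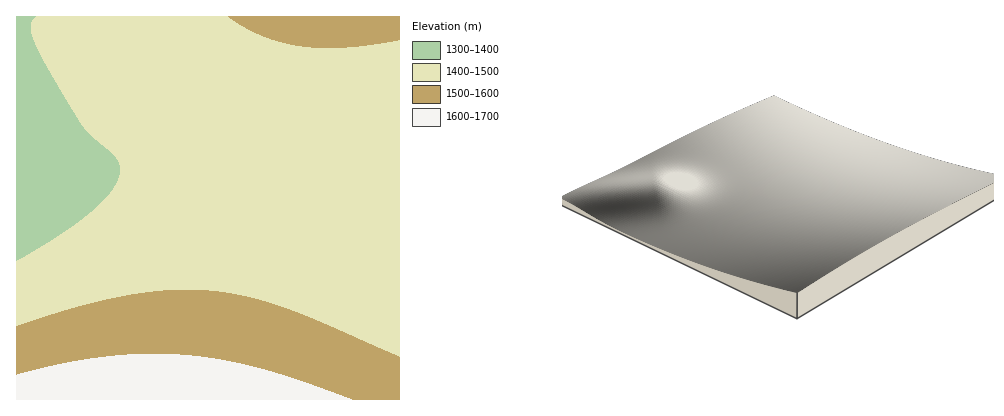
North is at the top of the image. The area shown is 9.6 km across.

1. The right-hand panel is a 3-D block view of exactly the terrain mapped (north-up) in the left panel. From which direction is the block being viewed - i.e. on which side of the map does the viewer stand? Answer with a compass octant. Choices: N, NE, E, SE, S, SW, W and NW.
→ SW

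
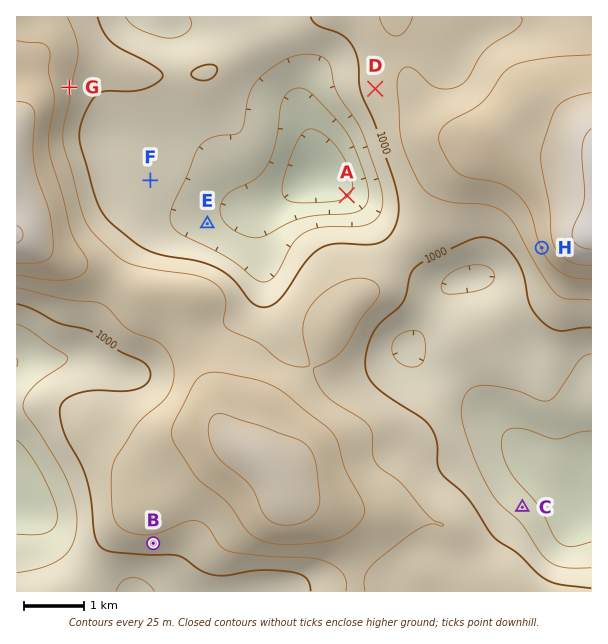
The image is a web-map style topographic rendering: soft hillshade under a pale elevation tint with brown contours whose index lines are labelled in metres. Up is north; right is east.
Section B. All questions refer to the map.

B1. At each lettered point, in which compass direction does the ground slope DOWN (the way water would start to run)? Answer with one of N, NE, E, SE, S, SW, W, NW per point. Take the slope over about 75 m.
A NW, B S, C NE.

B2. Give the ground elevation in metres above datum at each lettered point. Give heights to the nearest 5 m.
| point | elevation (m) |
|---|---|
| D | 1015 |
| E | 960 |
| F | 980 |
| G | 1030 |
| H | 1050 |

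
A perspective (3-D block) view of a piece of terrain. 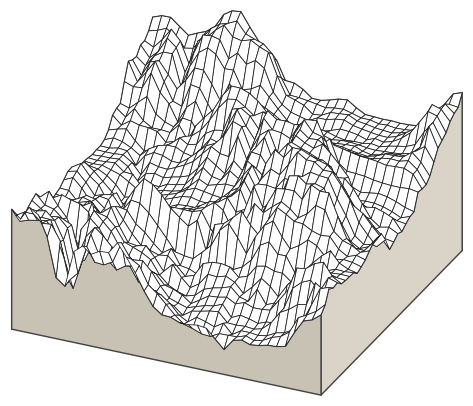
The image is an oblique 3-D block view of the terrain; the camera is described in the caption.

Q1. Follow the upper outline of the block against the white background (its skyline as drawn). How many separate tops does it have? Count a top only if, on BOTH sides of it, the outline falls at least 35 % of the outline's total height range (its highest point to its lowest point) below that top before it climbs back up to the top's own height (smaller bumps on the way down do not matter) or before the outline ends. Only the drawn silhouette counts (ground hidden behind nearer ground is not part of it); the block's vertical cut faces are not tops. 1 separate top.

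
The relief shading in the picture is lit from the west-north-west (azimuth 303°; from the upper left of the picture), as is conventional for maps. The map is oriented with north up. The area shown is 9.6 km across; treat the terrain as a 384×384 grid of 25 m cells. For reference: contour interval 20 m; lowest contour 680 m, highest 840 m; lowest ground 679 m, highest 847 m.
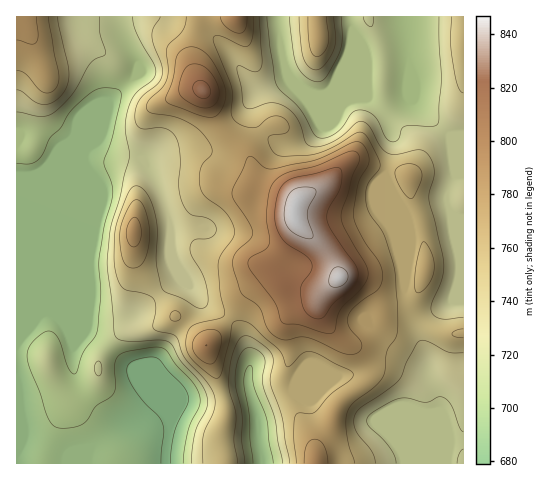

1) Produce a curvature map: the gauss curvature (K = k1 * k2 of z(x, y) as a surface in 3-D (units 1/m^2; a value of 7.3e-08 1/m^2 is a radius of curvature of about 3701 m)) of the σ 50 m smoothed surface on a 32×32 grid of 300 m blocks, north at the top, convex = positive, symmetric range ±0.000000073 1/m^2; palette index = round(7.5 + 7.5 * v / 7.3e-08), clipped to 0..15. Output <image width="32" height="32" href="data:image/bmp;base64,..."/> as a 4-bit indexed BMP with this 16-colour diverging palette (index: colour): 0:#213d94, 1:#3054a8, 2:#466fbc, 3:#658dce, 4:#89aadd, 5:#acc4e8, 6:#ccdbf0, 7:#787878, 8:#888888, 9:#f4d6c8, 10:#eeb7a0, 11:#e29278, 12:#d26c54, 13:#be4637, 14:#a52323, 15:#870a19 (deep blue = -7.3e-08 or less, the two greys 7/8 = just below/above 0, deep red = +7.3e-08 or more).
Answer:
<image width="32" height="32" href="data:image/bmp;base64,Qk12AgAAAAAAAHYAAAAoAAAAIAAAACAAAAABAAQAAAAAAAACAAATCwAAEwsAABAAAAAAAAAAlD0hAKhUMAC8b0YAzo1lAN2qiQDoxKwA8NvMAHh4eACIiIgAyNb0AKC37gB4kuIAVGzSADdGvgAjI6UAGQqHAHh4h4iId4eKZ6iMeIh3eHiHeHd4d3eIdZdod2Z3d3iHh3d3eId3eYd4h3aGqXeIh3eIh4h3d3eOaoZ3pdqId4d3d3d3eHjJF2d2iIVoiHeHh3d3hoh4xgaGp4d3eHZ3eIiHepqIdoRIp5eIeGeHiIhqqHpoqrTOeO9FmXh3d4l3eId3NXij78aJVZh4h3h4iHd3iHh1cAthVsh3VoaIdnqHd4d3iJxIM2aHemq4h3WHh4h4dodZeXh4d3lXh3d2qIiIiHeGWJiId4d3bGZ4eHeIiId4d3iHd4iHiJ92h4t3iIh2Z3aHh2ioeJdXd3eKd4iIeHenh4d3d0Z2d4h4d3eIiIdd+Hh4qGlph3eId3eIiIiHWthoeJd2ind3iHh4d4iIh5end3d3d4l3d3iHZ4iIiIiWVnh4eIZsmJiZd2iId3h3dUd3eHiGOYaXiHnIZ3d3d3d4eHd4d3Z2eLMIl3eJiHd3aIh4d4eWSInnmWd3hnd4hmeYeHd2eGz3R8iHd4ZniIeHiHUmd714iFR3h2d3Z4iHm3aJR6d3Z3VWeIh4iNh4hjklv9WHWHZ3iHiId3jIZ3dvp6uWdnhVWHiIiId3h3eIjYZ3eHh2eneIh3eHd3d3h3dXdmhXh460h3d3eIiHh3h3Z1ZnV3eMtYd3h3mHeYd3d4lmT7iHhneIiHd3"/>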